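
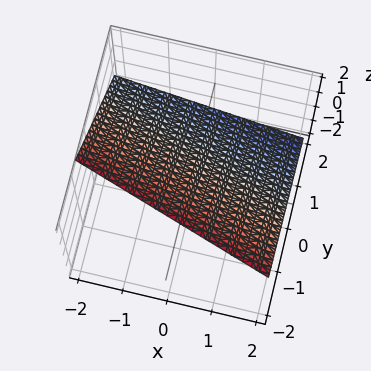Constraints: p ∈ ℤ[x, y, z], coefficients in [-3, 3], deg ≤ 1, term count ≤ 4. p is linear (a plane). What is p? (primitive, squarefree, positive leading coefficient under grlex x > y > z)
1. deg p = 1. The surface is flat (a plane).
2. From the visible intercepts: it crosses the x-axis at the gridline x = 2.
3. Together with the visible shape, these determine p as stated.

x + 3*y + 3*z - 2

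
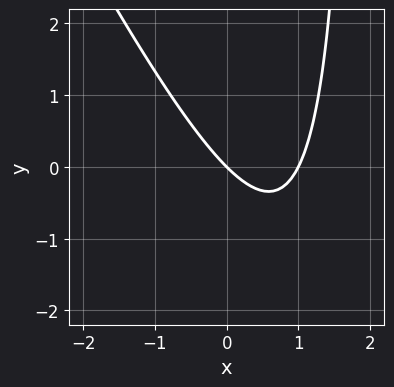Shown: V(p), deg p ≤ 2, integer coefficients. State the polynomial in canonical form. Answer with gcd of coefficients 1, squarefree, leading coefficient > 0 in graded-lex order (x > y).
1. The degree is 2 — a generic line meets the curve in up to 2 points.
2. Checking where it meets the axes: it crosses the y-axis at the gridline y = 0; the x-axis gridline crossings are at x ∈ {0, 1}.
3. Matching integer coefficients to the picture gives p.

2*x^2 + x*y - 2*x - 2*y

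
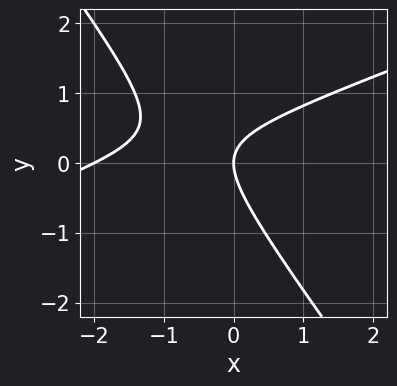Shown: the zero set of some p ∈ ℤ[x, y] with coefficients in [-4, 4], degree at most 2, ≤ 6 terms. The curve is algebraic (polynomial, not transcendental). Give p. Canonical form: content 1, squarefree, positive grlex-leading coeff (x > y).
x^2 - 2*x*y - 2*y^2 + 2*x

First, degree: the shape is more complex than any degree-1 curve, so deg p = 2.
Next, observable constraints: it crosses the y-axis at the gridline y = 0; among the integer gridlines, it crosses the x-axis at x ∈ {-2, 0}.
Finally, assembling these constraints gives the stated polynomial.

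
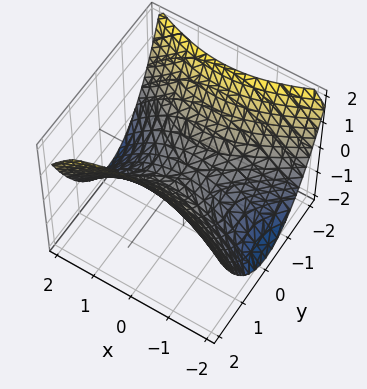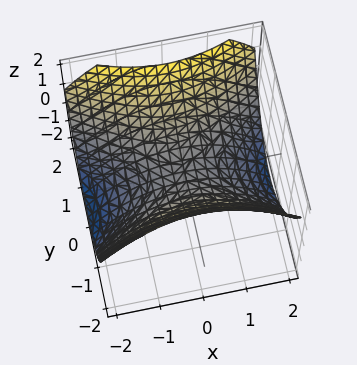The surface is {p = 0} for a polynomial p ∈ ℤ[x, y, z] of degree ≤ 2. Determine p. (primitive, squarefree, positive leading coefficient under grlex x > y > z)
(a) deg p = 2. A saddle surface; a quadric.
(b) Symmetries: mirror symmetry x ↦ −x ⇒ only even powers of x; mirror symmetry y ↦ −y ⇒ only even powers of y.
(c) From the visible intercepts: it meets the y-axis at y = 0 (among the integer gridlines); one z-axis crossing is at z = 0.
(d) The integer polynomial consistent with all of this is the stated p.

x^2 - 2*y^2 + 3*z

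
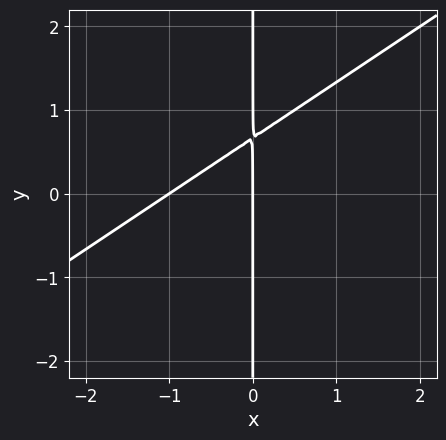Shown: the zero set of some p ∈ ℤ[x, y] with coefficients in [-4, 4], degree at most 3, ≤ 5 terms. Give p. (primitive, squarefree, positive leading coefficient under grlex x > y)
2*x^2 - 3*x*y + 2*x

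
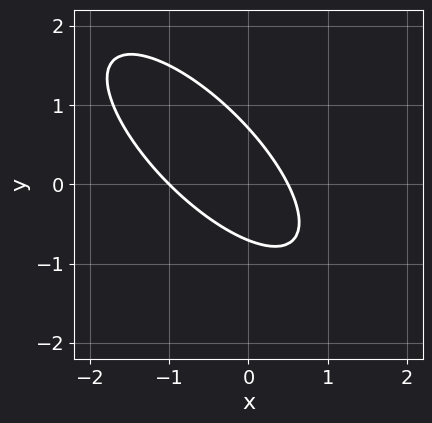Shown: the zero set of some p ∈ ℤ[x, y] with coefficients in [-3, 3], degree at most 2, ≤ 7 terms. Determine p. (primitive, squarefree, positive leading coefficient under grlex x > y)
(a) deg p = 2. A generic line meets the curve in up to 2 points.
(b) Checking where it meets the axes: it meets the x-axis at x = -1 (among the integer gridlines).
(c) Together with the visible shape, these determine p as stated.

2*x^2 + 3*x*y + 2*y^2 + x - 1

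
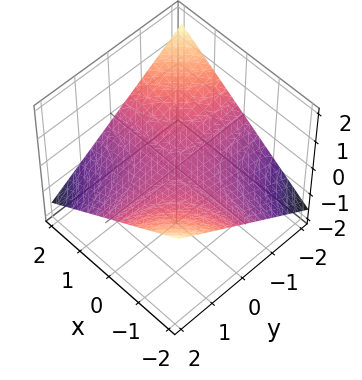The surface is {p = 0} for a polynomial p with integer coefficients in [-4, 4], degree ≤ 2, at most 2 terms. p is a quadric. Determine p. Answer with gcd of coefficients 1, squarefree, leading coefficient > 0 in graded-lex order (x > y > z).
x*y + 3*z

1. deg p = 2. A hyperbolic paraboloid; a quadric.
2. Observable constraints: it meets the z-axis at z = 0 (among the integer gridlines); the visible x-axis segment lies entirely on the surface.
3. The integer polynomial consistent with all of this is the stated p. Check: (0, 2, 0) on the y-axis lies on the surface, and p(0, 2, 0) = 0. ✓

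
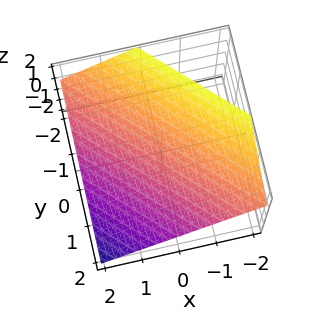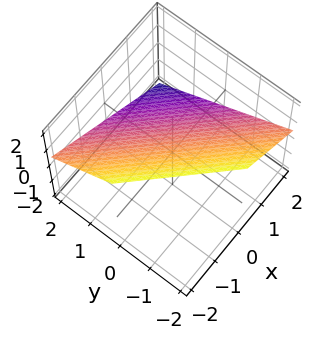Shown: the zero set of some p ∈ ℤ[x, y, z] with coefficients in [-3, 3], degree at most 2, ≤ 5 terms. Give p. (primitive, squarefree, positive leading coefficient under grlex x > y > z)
2*x + 2*y + 3*z - 2

First, the degree is 1 — the surface is flat (a plane).
Next, checking where it meets the axes: it meets the y-axis at y = 1 (among the integer gridlines); it meets the x-axis at x = 1 (among the integer gridlines).
Finally, solving for integer coefficients yields p as stated.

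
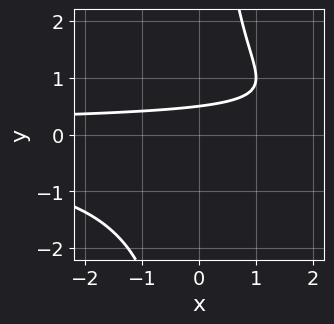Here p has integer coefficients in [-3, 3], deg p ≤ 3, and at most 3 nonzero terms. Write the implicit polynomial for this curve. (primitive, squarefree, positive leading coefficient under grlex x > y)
deg p = 3. No degree-2 curve has this shape.
From the visible intercepts: it misses every integer gridline on the x-axis.
Matching integer coefficients to the picture gives p.

x*y^2 - 2*y + 1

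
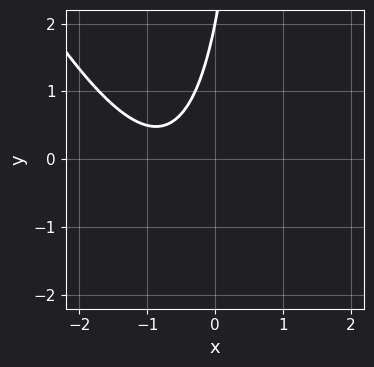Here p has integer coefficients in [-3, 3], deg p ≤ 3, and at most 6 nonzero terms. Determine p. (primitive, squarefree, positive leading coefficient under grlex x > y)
(a) deg p = 2. The shape is more complex than any degree-1 curve.
(b) Checking where it meets the axes: it meets the y-axis at y = 2 (among the integer gridlines); no x-intercept at any integer in the box.
(c) Putting this together gives p.

2*x^2 + x*y + 3*x - y + 2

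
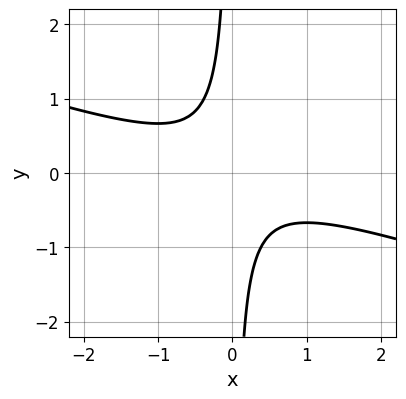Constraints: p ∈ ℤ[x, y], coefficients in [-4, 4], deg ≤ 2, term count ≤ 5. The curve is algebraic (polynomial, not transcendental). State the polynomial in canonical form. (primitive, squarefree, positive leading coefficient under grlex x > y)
1. The degree is 2 — a generic line meets the curve in up to 2 points.
2. Against the integer gridlines: no y-intercept at any integer in the box; it misses every integer gridline on the x-axis.
3. Solving for integer coefficients yields p as stated.

x^2 + 3*x*y + 1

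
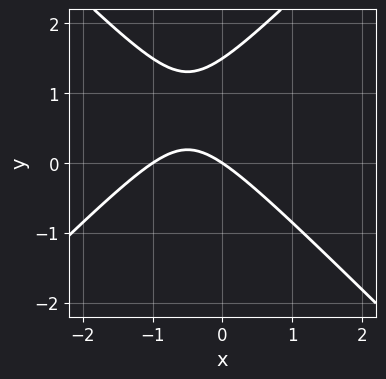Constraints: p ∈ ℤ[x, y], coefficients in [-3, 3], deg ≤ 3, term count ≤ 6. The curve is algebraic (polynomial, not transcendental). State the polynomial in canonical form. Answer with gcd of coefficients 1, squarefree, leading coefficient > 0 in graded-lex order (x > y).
(a) Degree: the shape is more complex than any degree-1 curve, so deg p = 2.
(b) Checking where it meets the axes: it meets the y-axis at y = 0 (among the integer gridlines); among the integer gridlines, it crosses the x-axis at x ∈ {-1, 0}.
(c) Matching integer coefficients to the picture gives p.

2*x^2 - 2*y^2 + 2*x + 3*y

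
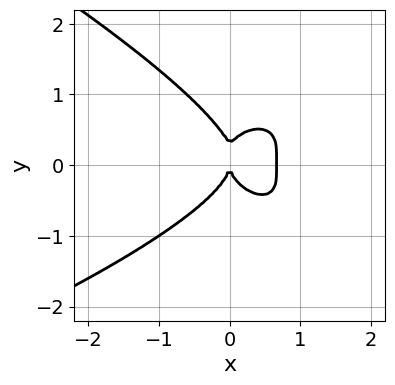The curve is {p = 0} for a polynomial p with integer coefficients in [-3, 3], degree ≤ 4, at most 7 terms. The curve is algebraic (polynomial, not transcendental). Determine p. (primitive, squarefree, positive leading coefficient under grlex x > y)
x*y^3 + 3*y^4 + 3*x^3 - y^3 - 2*x^2

The degree is 4 — the shape is more complex than any degree-3 curve.
Checking where it meets the axes: one y-axis crossing is at y = 0; one x-axis crossing is at x = 0.
These observations pin down the coefficients.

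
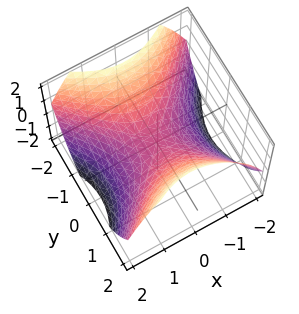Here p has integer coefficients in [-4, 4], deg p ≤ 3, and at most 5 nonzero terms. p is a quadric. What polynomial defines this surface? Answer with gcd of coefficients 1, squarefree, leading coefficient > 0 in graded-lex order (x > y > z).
2*x^2 - 2*y^2 + 3*z

1. Degree: a saddle surface; a quadric, so deg p = 2.
2. Symmetries: mirror symmetry x ↦ −x ⇒ only even powers of x; the y ↦ −y reflection is a symmetry, so y appears only in even powers.
3. Observable constraints: it meets the y-axis at y = 0 (among the integer gridlines); one x-axis crossing is at x = 0.
4. Together with the visible shape, these determine p as stated.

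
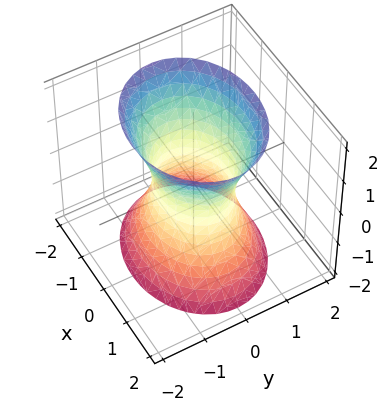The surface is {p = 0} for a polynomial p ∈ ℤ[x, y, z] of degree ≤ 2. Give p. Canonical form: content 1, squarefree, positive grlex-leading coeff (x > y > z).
2*x^2 + 3*y^2 - z^2 - 2

First, degree: one connected sheet with a waist; a quadric, so deg p = 2.
Next, symmetries: mirror symmetry y ↦ −y ⇒ only even powers of y; the x ↦ −x reflection is a symmetry, so x appears only in even powers; the z ↦ −z reflection is a symmetry, so z appears only in even powers.
Then, against the integer gridlines: it misses every integer gridline on the z-axis; among the integer gridlines, it crosses the x-axis at x ∈ {-1, 1}.
Finally, fitting integer coefficients to these (and the overall shape) gives p.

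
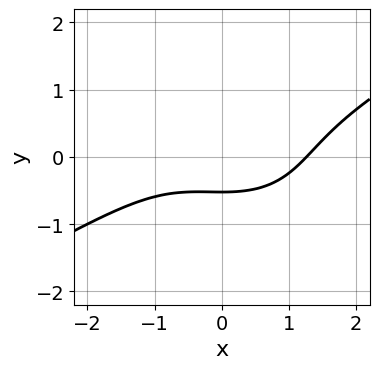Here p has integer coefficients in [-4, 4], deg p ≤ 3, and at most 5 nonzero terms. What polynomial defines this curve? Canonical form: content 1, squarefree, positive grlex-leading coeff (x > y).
Degree: the shape is more complex than any degree-2 curve, so deg p = 3.
The integer polynomial consistent with all of this is the stated p.

x^3 - x^2*y - 3*y^3 - 3*y - 2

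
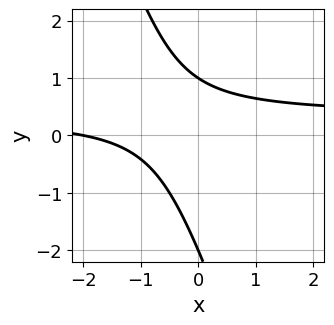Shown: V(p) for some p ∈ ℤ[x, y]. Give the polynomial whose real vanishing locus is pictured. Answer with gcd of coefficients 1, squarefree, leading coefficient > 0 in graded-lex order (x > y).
(a) The degree is 2 — a generic line meets the curve in up to 2 points.
(b) Reading off the gridlines: one x-axis crossing is at x = -2; the y-axis gridline crossings are at y ∈ {-2, 1}.
(c) The integer polynomial consistent with all of this is the stated p.

3*x*y + y^2 - x + y - 2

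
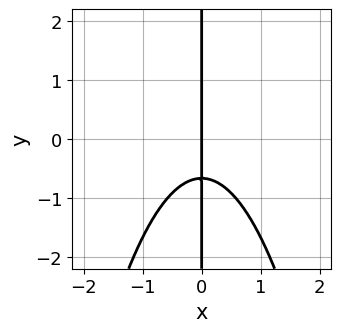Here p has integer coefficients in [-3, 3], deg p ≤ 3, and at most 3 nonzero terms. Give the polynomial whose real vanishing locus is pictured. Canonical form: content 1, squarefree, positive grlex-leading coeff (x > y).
Degree: the shape is more complex than any degree-2 curve, so deg p = 3.
From the visible intercepts: one x-axis crossing is at x = 0; every point of the y-axis in the box is on the curve.
These observations pin down the coefficients.

3*x^3 + 3*x*y + 2*x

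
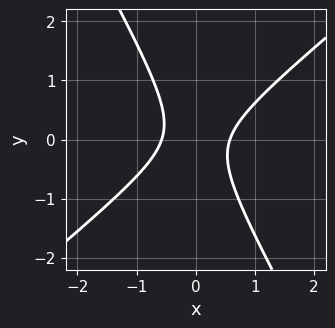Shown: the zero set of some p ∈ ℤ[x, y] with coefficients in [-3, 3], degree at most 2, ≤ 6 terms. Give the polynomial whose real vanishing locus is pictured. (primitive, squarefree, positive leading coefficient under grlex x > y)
First, degree: no degree-1 curve has this shape, so deg p = 2.
Then, reading off the gridlines: no y-intercept at any integer in the box.
Finally, fitting integer coefficients to these (and the overall shape) gives p.

3*x^2 - 2*x*y - 2*y^2 - 1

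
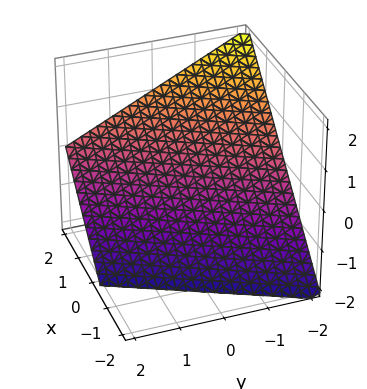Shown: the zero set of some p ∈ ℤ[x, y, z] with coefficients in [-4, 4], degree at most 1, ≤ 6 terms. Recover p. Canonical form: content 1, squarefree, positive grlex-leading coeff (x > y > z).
(a) deg p = 1. The surface is flat (a plane).
(b) From the visible intercepts: it crosses the x-axis at the gridline x = 1; it crosses the z-axis at the gridline z = -1; one y-axis crossing is at y = -2.
(c) Together with the visible shape, these determine p as stated.

2*x - y - 2*z - 2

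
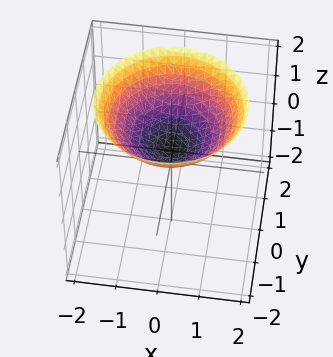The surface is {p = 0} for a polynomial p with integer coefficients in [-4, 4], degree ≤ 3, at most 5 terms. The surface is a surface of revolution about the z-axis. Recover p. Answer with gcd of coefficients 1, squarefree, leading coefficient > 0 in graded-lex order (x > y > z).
x^2 + y^2 - 2*z + 1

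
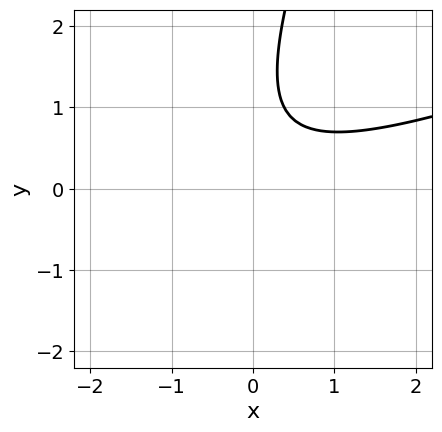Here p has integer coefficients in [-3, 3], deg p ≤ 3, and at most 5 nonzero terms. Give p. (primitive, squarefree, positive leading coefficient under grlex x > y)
x^2 - 3*x*y + y^2 - 2*y + 2

First, the degree is 2 — no degree-1 curve has this shape.
Then, from the visible intercepts: no x-intercept at any integer in the box; it misses every integer gridline on the y-axis.
Finally, assembling these constraints gives the stated polynomial.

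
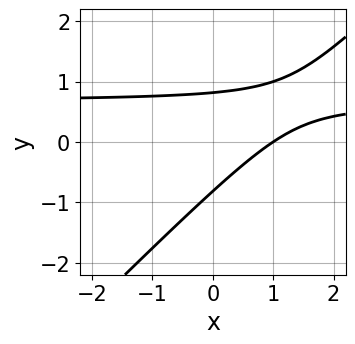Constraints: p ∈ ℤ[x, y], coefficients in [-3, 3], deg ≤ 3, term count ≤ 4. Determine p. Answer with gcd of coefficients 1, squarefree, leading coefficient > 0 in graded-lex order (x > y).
The degree is 2 — no degree-1 curve has this shape.
From the visible intercepts: it meets the x-axis at x = 1 (among the integer gridlines).
Fitting integer coefficients to these (and the overall shape) gives p.

3*x*y - 3*y^2 - 2*x + 2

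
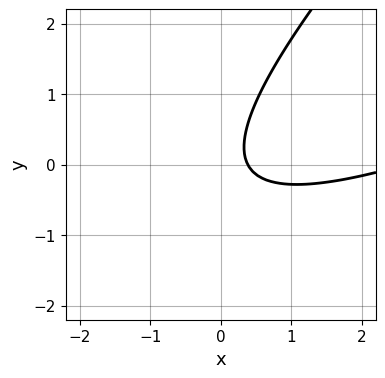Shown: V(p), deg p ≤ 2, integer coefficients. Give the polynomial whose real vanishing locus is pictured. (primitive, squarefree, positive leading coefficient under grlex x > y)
x^2 - 3*x*y + 2*y^2 - 3*x + 1

(a) Degree: no degree-1 curve has this shape, so deg p = 2.
(b) Reading off the gridlines: it misses every integer gridline on the y-axis.
(c) Together with the visible shape, these determine p as stated.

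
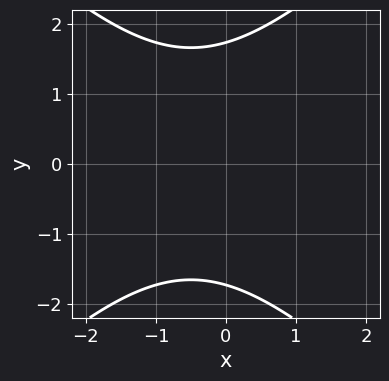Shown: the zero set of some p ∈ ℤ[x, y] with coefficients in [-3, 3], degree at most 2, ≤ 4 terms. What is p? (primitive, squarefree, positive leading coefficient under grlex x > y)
x^2 - y^2 + x + 3

(a) Degree: no degree-1 curve has this shape, so deg p = 2.
(b) Symmetries: it's symmetric under y → −y, forcing even powers of y.
(c) Checking where it meets the axes: the curve avoids every integer x-axis point in the box.
(d) Assembling these constraints gives the stated polynomial.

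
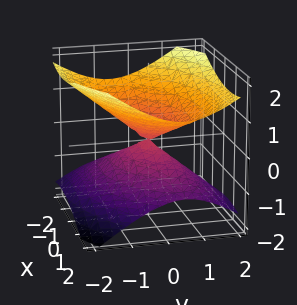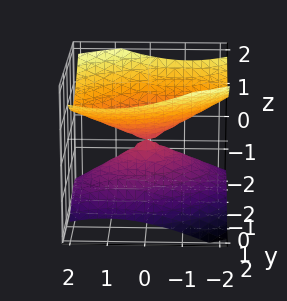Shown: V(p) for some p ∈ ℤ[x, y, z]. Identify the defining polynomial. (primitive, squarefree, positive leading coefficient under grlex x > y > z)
x^2 - x*y + 2*y^2 - 3*z^2

First, deg p = 2. A generic line meets the surface in up to 2 points.
Next, from the axis intercepts and sections: one z-axis crossing is at z = 0; it crosses the y-axis at the gridline y = 0; it crosses the x-axis at the gridline x = 0.
Finally, these observations pin down the coefficients.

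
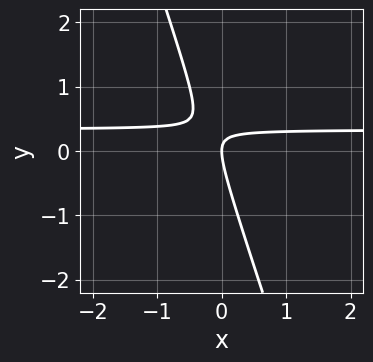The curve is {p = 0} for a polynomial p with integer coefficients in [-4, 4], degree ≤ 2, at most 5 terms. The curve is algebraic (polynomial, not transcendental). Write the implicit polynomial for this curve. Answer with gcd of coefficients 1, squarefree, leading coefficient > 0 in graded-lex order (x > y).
The degree is 2 — the shape is more complex than any degree-1 curve.
From the visible intercepts: it meets the x-axis at x = 0 (among the integer gridlines); it crosses the y-axis at the gridline y = 0.
Putting this together gives p.

3*x*y + y^2 - x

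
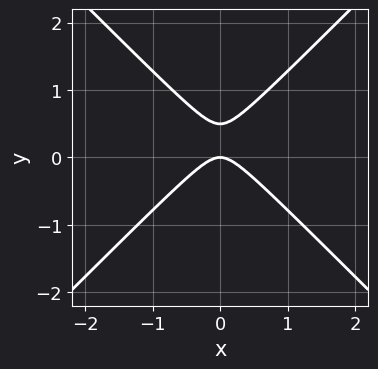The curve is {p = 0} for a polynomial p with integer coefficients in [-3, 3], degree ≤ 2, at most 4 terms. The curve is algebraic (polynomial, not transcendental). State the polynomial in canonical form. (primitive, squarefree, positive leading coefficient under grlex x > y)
2*x^2 - 2*y^2 + y

deg p = 2.
Symmetries: mirror symmetry x ↦ −x ⇒ only even powers of x.
Against the integer gridlines: it meets the x-axis at x = 0 (among the integer gridlines); it crosses the y-axis at the gridline y = 0.
Putting this together gives p.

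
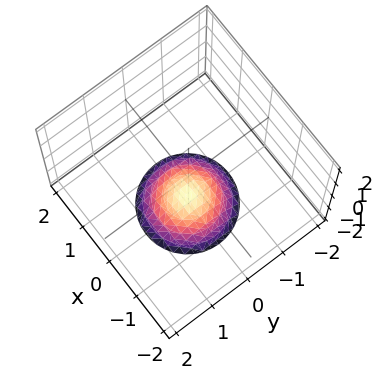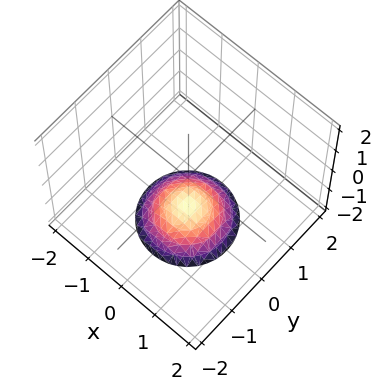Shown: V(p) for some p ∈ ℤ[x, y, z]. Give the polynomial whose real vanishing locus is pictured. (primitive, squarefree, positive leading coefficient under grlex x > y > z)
x^2 + y^2 + 2*z + 3

deg p = 2.
Symmetry: the z-axis is an axis of rotation, so x and y enter only as x² + y².
Checking where it meets the axes: a circular section at z = -2 has radius exactly 1; the surface avoids every integer y-axis point in the box.
The integer polynomial consistent with all of this is the stated p.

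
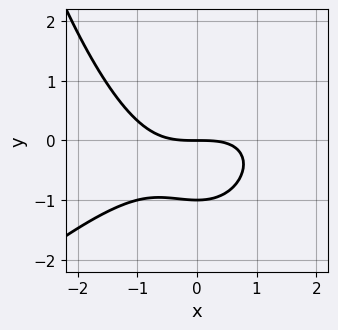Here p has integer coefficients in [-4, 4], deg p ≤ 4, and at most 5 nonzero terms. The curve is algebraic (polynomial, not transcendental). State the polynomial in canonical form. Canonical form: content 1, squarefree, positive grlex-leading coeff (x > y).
1. The degree is 3 — the shape is more complex than any degree-2 curve.
2. Checking where it meets the axes: the y-axis gridline crossings are at y ∈ {-1, 0}; it crosses the x-axis at the gridline x = 0.
3. Assembling these constraints gives the stated polynomial.

x^3 - x^2*y + 3*y^2 + 3*y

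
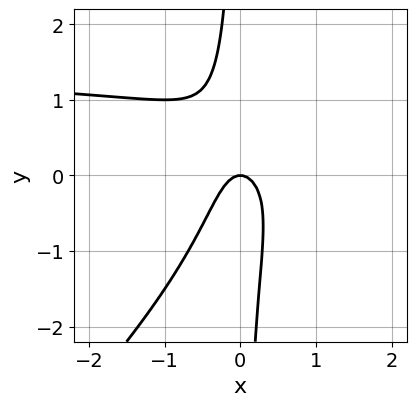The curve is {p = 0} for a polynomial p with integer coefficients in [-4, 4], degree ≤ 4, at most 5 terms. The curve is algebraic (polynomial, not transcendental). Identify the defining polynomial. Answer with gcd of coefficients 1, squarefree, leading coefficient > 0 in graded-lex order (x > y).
Degree: a generic line meets the curve in up to 3 points, so deg p = 3.
From the visible intercepts: one y-axis crossing is at y = 0; it crosses the x-axis at the gridline x = 0.
Putting this together gives p.

2*x^2*y - 2*x*y^2 - 3*x^2 - y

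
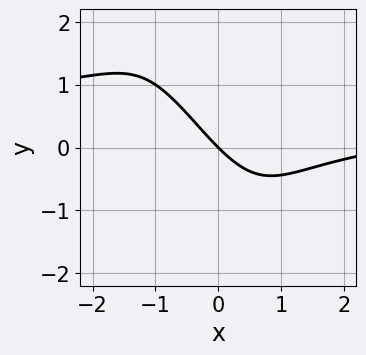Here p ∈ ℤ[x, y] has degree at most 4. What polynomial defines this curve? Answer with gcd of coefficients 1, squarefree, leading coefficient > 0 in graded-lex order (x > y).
2*x^2*y + x*y^2 - x^2 + 3*x + 3*y

Degree: no degree-2 curve has this shape, so deg p = 3.
Observable constraints: it crosses the y-axis at the gridline y = 0; one x-axis crossing is at x = 0.
Putting this together gives p.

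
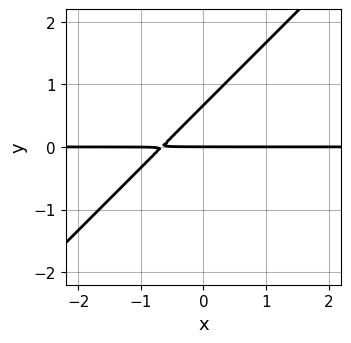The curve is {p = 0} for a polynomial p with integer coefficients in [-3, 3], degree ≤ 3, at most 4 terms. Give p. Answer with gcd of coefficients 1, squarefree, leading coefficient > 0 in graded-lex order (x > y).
3*x*y - 3*y^2 + 2*y

1. The degree is 2 — a generic line meets the curve in up to 2 points.
2. From the axis intercepts and sections: one y-axis crossing is at y = 0; the visible x-axis segment lies entirely on the curve.
3. Fitting integer coefficients to these (and the overall shape) gives p.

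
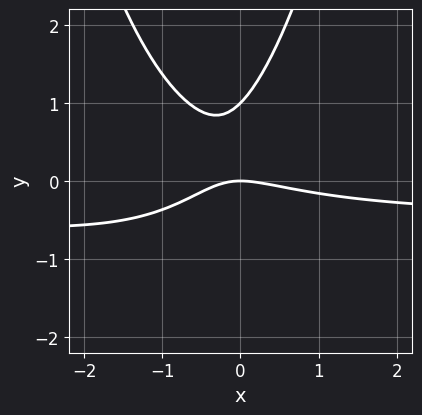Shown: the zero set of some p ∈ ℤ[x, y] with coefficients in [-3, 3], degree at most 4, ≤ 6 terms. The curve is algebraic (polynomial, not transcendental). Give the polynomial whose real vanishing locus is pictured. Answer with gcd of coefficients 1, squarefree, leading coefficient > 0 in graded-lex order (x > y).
2*x^2*y + x^2 + 2*x*y - 2*y^2 + 2*y

1. The degree is 3 — the shape is more complex than any degree-2 curve.
2. Against the integer gridlines: among the integer gridlines, it crosses the y-axis at y ∈ {0, 1}; one x-axis crossing is at x = 0.
3. Fitting integer coefficients to these (and the overall shape) gives p.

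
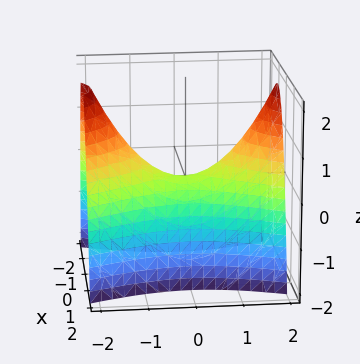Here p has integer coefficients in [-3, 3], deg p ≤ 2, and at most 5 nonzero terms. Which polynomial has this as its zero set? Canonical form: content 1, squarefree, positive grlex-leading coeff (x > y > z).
3*x^2 - y^2 + 2*z

1. deg p = 2. A hyperbolic paraboloid; a quadric.
2. Symmetries: the y ↦ −y reflection is a symmetry, so y appears only in even powers; the x ↦ −x reflection is a symmetry, so x appears only in even powers.
3. From the visible intercepts: one z-axis crossing is at z = 0; one x-axis crossing is at x = 0; one y-axis crossing is at y = 0.
4. Putting this together gives p.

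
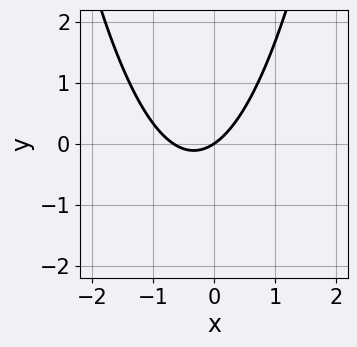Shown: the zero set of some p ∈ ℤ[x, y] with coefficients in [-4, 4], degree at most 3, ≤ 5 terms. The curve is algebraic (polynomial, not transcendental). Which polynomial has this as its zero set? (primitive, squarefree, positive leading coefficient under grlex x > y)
First, degree: no degree-1 curve has this shape, so deg p = 2.
Next, observable constraints: it crosses the x-axis at the gridline x = 0; one y-axis crossing is at y = 0.
Finally, together with the visible shape, these determine p as stated.

3*x^2 + 2*x - 3*y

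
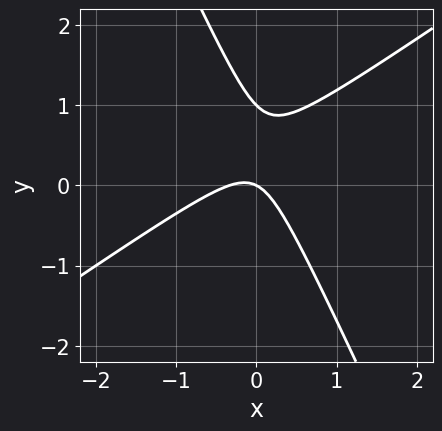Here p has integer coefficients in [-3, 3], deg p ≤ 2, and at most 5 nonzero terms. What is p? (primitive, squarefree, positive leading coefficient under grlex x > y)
The degree is 2 — the shape is more complex than any degree-1 curve.
Observable constraints: it meets the x-axis at x = 0 (among the integer gridlines); the y-axis gridline crossings are at y ∈ {0, 1}.
Putting this together gives p.

3*x^2 - 3*x*y - 2*y^2 + x + 2*y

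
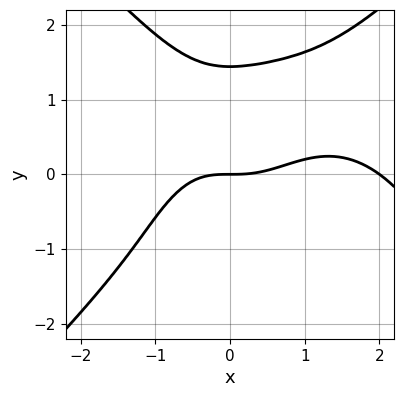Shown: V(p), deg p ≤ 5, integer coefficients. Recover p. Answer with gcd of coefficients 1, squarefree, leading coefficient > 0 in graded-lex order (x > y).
x^4 - y^4 - 2*x^3 + 2*x^2*y + 3*y

1. deg p = 4. No degree-3 curve has this shape.
2. From the visible intercepts: the x-axis gridline crossings are at x ∈ {0, 2}; one y-axis crossing is at y = 0.
3. Assembling these constraints gives the stated polynomial.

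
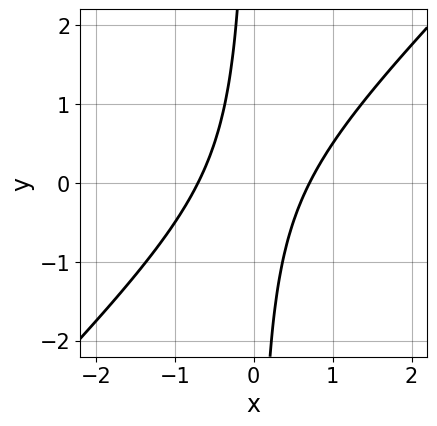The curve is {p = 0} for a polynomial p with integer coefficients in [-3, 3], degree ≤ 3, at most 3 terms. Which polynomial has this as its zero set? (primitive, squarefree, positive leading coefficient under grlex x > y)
2*x^2 - 2*x*y - 1

1. deg p = 2.
2. Against the integer gridlines: the curve avoids every integer y-axis point in the box.
3. Putting this together gives p.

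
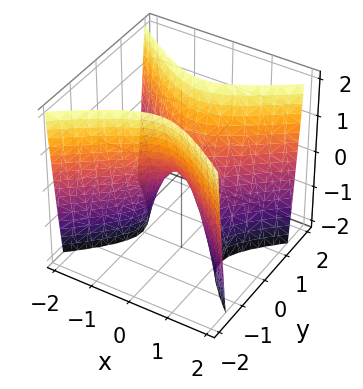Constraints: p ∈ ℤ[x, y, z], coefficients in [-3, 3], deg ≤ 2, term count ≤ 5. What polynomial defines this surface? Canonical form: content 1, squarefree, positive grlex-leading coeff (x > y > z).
2*x^2 - 3*y^2 + z

The degree is 2 — a saddle surface; a quadric.
Symmetries: the y ↦ −y reflection is a symmetry, so y appears only in even powers; it's symmetric under x → −x, forcing even powers of x.
Reading off the gridlines: one z-axis crossing is at z = 0; it meets the y-axis at y = 0 (among the integer gridlines).
Together with the visible shape, these determine p as stated.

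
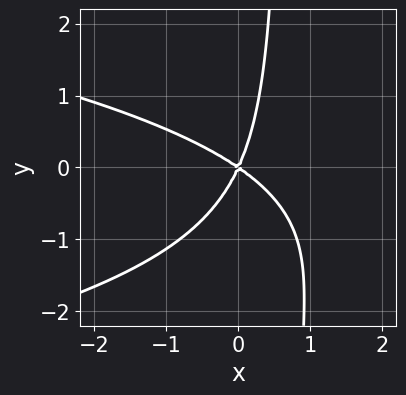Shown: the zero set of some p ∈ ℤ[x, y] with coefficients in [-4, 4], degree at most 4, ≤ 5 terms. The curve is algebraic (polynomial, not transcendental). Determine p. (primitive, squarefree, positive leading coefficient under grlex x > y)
(a) The degree is 3 — no degree-2 curve has this shape.
(b) Observable constraints: it meets the x-axis at x = 0 (among the integer gridlines); it crosses the y-axis at the gridline y = 0.
(c) The integer polynomial consistent with all of this is the stated p.

3*x*y^2 + 3*x^2 + 3*x*y - 2*y^2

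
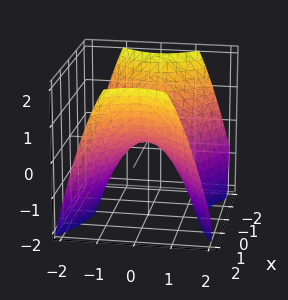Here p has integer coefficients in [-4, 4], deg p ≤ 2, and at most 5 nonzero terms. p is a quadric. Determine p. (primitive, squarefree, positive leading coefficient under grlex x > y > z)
2*x^2 - 3*y^2 - 3*z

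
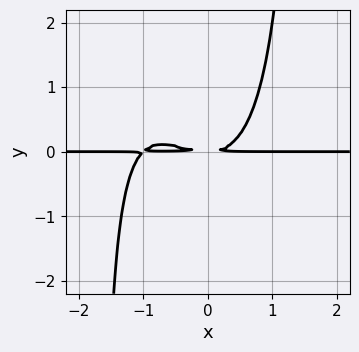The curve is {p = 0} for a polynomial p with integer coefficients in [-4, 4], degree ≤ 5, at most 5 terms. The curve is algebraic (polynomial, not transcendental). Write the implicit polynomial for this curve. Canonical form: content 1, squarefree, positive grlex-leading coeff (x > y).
First, degree: the shape is more complex than any degree-3 curve, so deg p = 4.
Then, observable constraints: every point of the x-axis in the box is on the curve.
Finally, solving for integer coefficients yields p as stated.

2*x^3*y + x^2*y^2 + 2*x^2*y - 3*y^2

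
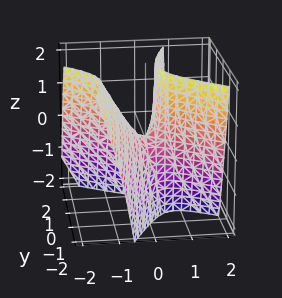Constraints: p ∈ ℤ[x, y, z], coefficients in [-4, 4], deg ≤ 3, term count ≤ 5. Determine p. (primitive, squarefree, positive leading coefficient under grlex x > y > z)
3*x^2 + 3*x*y + 2*x*z - 2*y^2 - z

(a) Degree: no degree-1 surface has this shape, so deg p = 2.
(b) From the axis intercepts and sections: it meets the y-axis at y = 0 (among the integer gridlines); it meets the z-axis at z = 0 (among the integer gridlines).
(c) Matching integer coefficients to the picture gives p.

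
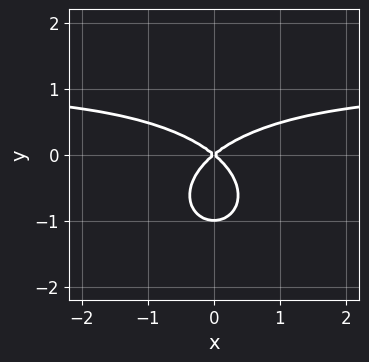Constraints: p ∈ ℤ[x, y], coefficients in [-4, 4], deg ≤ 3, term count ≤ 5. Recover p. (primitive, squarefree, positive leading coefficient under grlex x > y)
2*x^2*y + 3*y^3 - 2*x^2 + 3*y^2

First, the degree is 3 — a generic line meets the curve in up to 3 points.
Then, symmetries: it's symmetric under x → −x, forcing even powers of x.
Then, checking where it meets the axes: among the integer gridlines, it crosses the y-axis at y ∈ {-1, 0}; it crosses the x-axis at the gridline x = 0.
Finally, solving for integer coefficients yields p as stated.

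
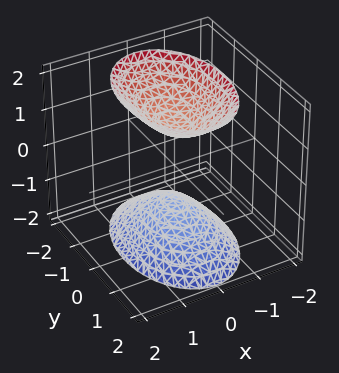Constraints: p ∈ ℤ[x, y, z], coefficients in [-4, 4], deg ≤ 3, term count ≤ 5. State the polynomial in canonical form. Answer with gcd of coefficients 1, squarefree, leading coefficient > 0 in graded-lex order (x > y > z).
2*x^2 + y^2 - z^2 + 1

(a) The picture has 2 separate pieces. They look like related sheets of one shape, so recover p as a whole.
(b) deg p = 2. Two separate bowl-shaped sheets opening away from each other; a quadric.
(c) Symmetries: mirror symmetry y ↦ −y ⇒ only even powers of y; it's symmetric under x → −x, forcing even powers of x; mirror symmetry z ↦ −z ⇒ only even powers of z.
(d) Checking where it meets the axes: it misses every integer gridline on the x-axis; no y-intercept at any integer in the box.
(e) The integer polynomial consistent with all of this is the stated p. Check: (0, 0, -1) on the z-axis lies on the surface, and p(0, 0, -1) = 0. ✓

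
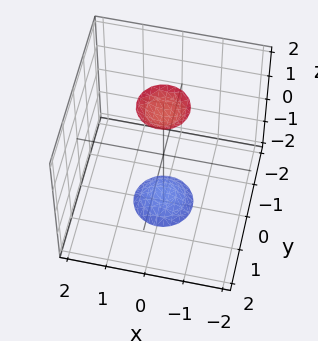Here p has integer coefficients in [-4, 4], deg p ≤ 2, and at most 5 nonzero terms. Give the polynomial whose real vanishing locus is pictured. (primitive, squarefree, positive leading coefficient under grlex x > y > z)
3*x^2 + 3*y^2 - z^2 + 3

(a) There are 2 components. Treating them together as one polynomial.
(b) The degree is 2 — two separate bowl-shaped sheets opening away from each other; a quadric.
(c) Symmetry: every cross-section ⟂ z is a circle, so x, y appear only via x² + y²; it's symmetric under z → −z, forcing even powers of z.
(d) From the axis intercepts and sections: a circular section at z = -2 has radius between 0 and 1; no y-intercept at any integer in the box; the surface avoids every integer x-axis point in the box.
(e) Solving for integer coefficients yields p as stated.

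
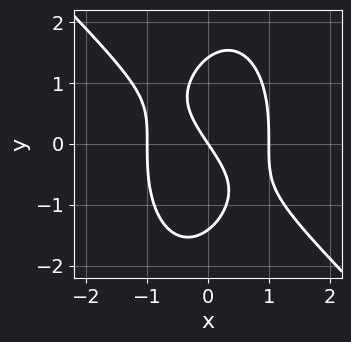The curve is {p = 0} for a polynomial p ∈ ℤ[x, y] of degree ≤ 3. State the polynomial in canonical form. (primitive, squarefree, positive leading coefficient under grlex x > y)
3*x^3 + 2*x^2*y + y^3 - 3*x - 2*y

First, the degree is 3 — a generic line meets the curve in up to 3 points.
Then, from the visible intercepts: one y-axis crossing is at y = 0; among the integer gridlines, it crosses the x-axis at x ∈ {-1, 0, 1}.
Finally, together with the visible shape, these determine p as stated.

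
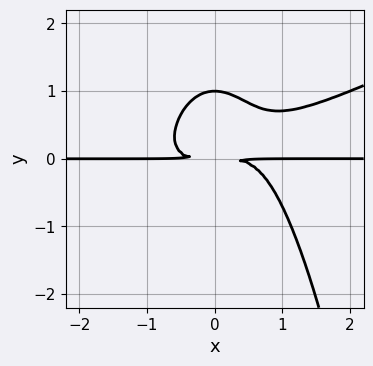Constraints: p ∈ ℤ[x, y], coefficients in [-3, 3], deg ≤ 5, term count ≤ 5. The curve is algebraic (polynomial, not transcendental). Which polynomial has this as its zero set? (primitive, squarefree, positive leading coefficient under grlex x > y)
(a) Degree: the shape is more complex than any degree-3 curve, so deg p = 4.
(b) Observable constraints: it meets the y-axis at y = 1 (among the integer gridlines); the visible x-axis segment lies entirely on the curve.
(c) Together with the visible shape, these determine p as stated.

x^3*y - 2*x^2*y^2 - 2*y^3 + 2*y^2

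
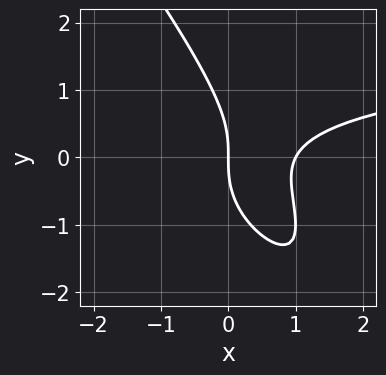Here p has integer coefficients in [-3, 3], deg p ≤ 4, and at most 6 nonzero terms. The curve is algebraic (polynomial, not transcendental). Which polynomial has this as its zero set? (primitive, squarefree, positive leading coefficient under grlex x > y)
1. Degree: a generic line meets the curve in up to 3 points, so deg p = 3.
2. Against the integer gridlines: it crosses the y-axis at the gridline y = 0; among the integer gridlines, it crosses the x-axis at x ∈ {0, 1}.
3. Solving for integer coefficients yields p as stated.

x^2*y + 2*x*y^2 + y^3 - 2*x^2 + 2*x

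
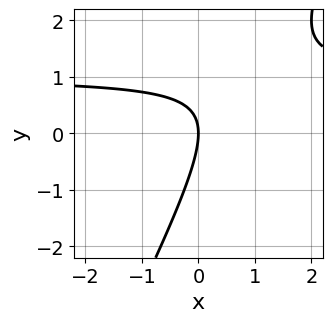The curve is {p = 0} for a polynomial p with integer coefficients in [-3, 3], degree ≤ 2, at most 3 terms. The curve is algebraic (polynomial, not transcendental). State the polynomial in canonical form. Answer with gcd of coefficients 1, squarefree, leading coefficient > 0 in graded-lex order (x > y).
2*x*y - y^2 - 2*x

The degree is 2 — a generic line meets the curve in up to 2 points.
Checking where it meets the axes: one x-axis crossing is at x = 0; one y-axis crossing is at y = 0.
Fitting integer coefficients to these (and the overall shape) gives p.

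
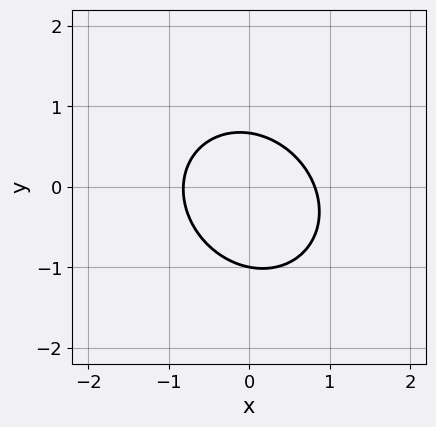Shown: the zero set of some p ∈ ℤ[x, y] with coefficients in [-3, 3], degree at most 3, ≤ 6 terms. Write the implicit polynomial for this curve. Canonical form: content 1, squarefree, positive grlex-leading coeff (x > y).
First, the degree is 2 — the shape is more complex than any degree-1 curve.
Next, reading off the gridlines: it meets the y-axis at y = -1 (among the integer gridlines).
Finally, solving for integer coefficients yields p as stated.

3*x^2 + x*y + 3*y^2 + y - 2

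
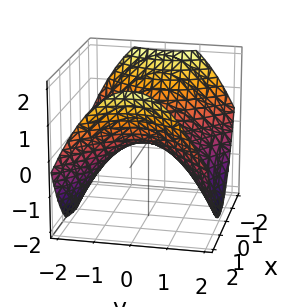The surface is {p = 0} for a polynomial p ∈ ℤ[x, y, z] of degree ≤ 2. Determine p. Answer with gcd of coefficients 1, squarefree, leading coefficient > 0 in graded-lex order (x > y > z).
(a) The degree is 2 — a hyperbolic paraboloid; a quadric.
(b) Symmetries: it's symmetric under y → −y, forcing even powers of y; the x ↦ −x reflection is a symmetry, so x appears only in even powers.
(c) Reading off the gridlines: it meets the x-axis at x = 0 (among the integer gridlines); it meets the z-axis at z = 0 (among the integer gridlines); it meets the y-axis at y = 0 (among the integer gridlines).
(d) Matching integer coefficients to the picture gives p.

x^2 - y^2 - 2*z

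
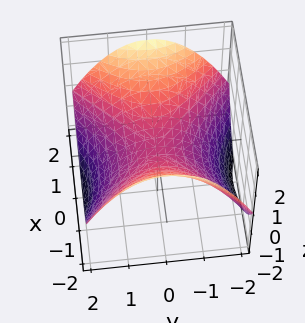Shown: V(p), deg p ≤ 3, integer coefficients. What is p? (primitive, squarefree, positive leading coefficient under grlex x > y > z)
First, degree: a hyperbolic paraboloid; a quadric, so deg p = 2.
Next, symmetries: it's symmetric under y → −y, forcing even powers of y; the x ↦ −x reflection is a symmetry, so x appears only in even powers.
Then, from the visible intercepts: one z-axis crossing is at z = 0; one y-axis crossing is at y = 0.
Finally, assembling these constraints gives the stated polynomial.

x^2 - y^2 - 2*z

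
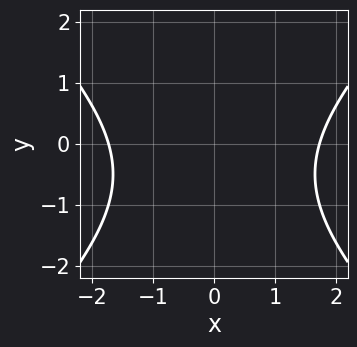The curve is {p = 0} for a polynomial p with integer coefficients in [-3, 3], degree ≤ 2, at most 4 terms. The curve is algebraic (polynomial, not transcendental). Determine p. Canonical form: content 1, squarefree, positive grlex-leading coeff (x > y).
x^2 - y^2 - y - 3

(a) The degree is 2 — the shape is more complex than any degree-1 curve.
(b) Symmetries: it's symmetric under x → −x, forcing even powers of x.
(c) Against the integer gridlines: it misses every integer gridline on the y-axis.
(d) Solving for integer coefficients yields p as stated.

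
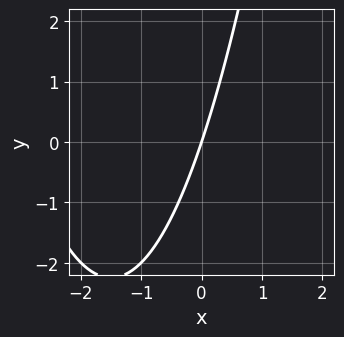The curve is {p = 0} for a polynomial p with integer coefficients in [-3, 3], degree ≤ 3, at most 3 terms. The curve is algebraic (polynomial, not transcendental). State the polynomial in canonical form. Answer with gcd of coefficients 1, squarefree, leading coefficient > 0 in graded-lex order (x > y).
x^2 + 3*x - y

(a) The degree is 2 — no degree-1 curve has this shape.
(b) Reading off the gridlines: it meets the x-axis at x = 0 (among the integer gridlines); it meets the y-axis at y = 0 (among the integer gridlines).
(c) Fitting integer coefficients to these (and the overall shape) gives p.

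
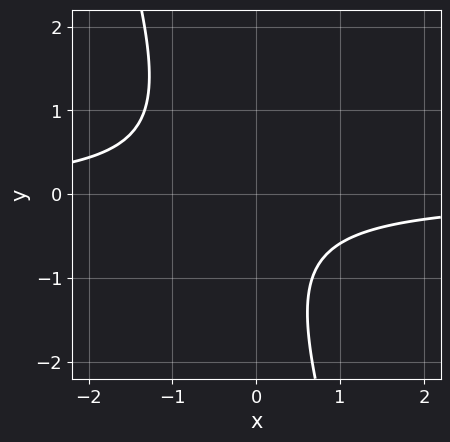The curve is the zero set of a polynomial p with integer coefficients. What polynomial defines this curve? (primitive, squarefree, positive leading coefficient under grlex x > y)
1. deg p = 2. A generic line meets the curve in up to 2 points.
2. Observable constraints: the curve avoids every integer x-axis point in the box; it misses every integer gridline on the y-axis.
3. Putting this together gives p.

3*x*y + y^2 + y + 2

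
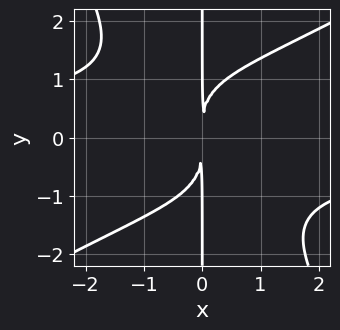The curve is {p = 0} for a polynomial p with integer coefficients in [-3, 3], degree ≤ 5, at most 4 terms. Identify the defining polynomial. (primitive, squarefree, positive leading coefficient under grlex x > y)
x^3*y - x^2*y^2 - x*y^3 + 3*x^2

deg p = 4.
Observable constraints: every point of the y-axis in the box is on the curve.
Matching integer coefficients to the picture gives p.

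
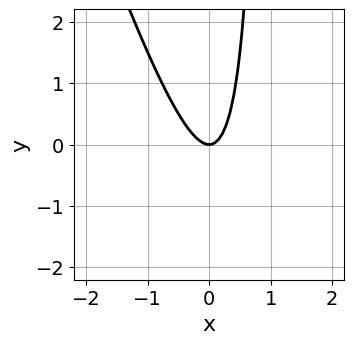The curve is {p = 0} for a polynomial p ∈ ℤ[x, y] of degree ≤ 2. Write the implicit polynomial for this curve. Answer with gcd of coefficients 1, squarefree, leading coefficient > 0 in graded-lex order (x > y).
(a) Degree: a generic line meets the curve in up to 2 points, so deg p = 2.
(b) Reading off the gridlines: it crosses the x-axis at the gridline x = 0; it meets the y-axis at y = 0 (among the integer gridlines).
(c) Putting this together gives p.

3*x^2 + x*y - y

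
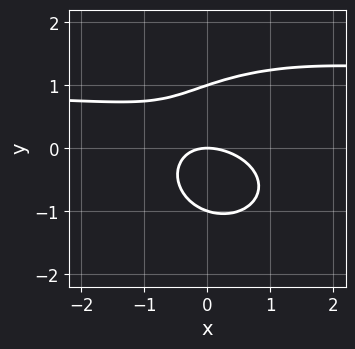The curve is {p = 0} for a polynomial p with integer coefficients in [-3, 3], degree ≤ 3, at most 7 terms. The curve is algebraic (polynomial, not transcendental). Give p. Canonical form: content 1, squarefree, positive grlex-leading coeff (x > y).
2*x^2*y + 3*y^3 - 2*x^2 - 2*x*y - 3*y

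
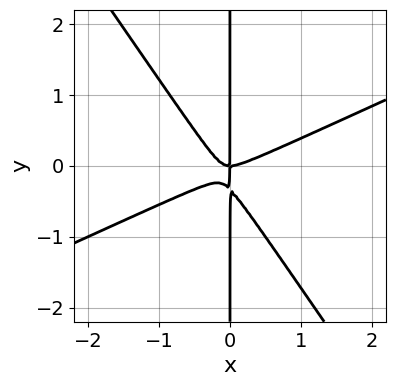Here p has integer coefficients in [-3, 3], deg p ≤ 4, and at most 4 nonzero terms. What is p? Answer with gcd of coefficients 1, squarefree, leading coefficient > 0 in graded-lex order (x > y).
2*x^3 - 3*x^2*y - 3*x*y^2 - x*y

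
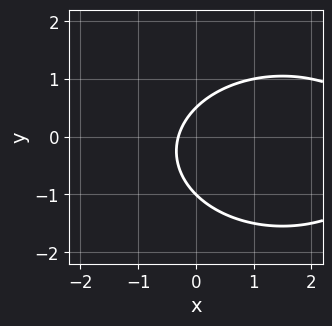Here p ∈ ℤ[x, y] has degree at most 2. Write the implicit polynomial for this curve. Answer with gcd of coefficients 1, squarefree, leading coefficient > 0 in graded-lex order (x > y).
x^2 + 2*y^2 - 3*x + y - 1

deg p = 2. A generic line meets the curve in up to 2 points.
Reading off the gridlines: one y-axis crossing is at y = -1.
Assembling these constraints gives the stated polynomial.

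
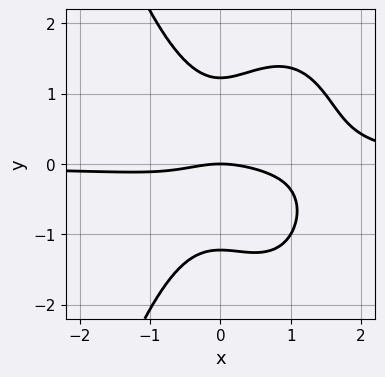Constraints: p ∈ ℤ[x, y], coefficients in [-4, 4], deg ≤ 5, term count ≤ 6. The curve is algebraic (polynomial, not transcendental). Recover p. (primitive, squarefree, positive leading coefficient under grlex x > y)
(a) Degree: the shape is more complex than any degree-3 curve, so deg p = 4.
(b) Checking where it meets the axes: one y-axis crossing is at y = 0; it crosses the x-axis at the gridline x = 0.
(c) Matching integer coefficients to the picture gives p.

3*x^3*y - 3*x^2*y + 2*y^3 - x^2 - 3*y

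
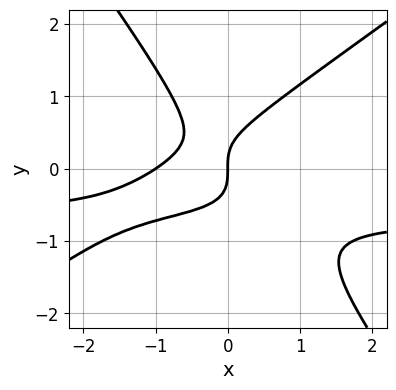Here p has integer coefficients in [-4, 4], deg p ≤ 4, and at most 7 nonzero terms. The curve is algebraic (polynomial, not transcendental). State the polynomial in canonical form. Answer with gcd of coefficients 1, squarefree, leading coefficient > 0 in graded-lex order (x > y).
deg p = 3. No degree-2 curve has this shape.
From the axis intercepts and sections: the x-axis gridline crossings are at x ∈ {-1, 0}; it meets the y-axis at y = 0 (among the integer gridlines).
Fitting integer coefficients to these (and the overall shape) gives p.

3*x^2*y - 2*x*y^2 - 3*y^3 + 2*x^2 + 2*x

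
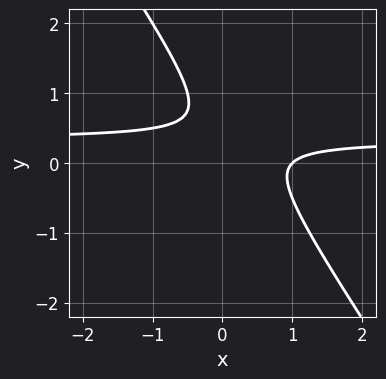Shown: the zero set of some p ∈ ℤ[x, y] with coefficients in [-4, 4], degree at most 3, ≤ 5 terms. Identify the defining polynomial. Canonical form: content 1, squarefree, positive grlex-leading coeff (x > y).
3*x*y + 2*y^2 - x - 2*y + 1

The degree is 2 — no degree-1 curve has this shape.
Checking where it meets the axes: it meets the x-axis at x = 1 (among the integer gridlines); it misses every integer gridline on the y-axis.
The integer polynomial consistent with all of this is the stated p.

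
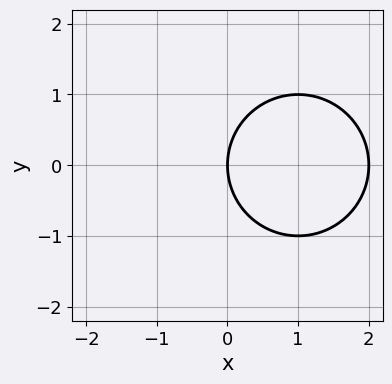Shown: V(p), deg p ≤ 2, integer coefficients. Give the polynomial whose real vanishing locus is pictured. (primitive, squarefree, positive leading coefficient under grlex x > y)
The degree is 2 — no degree-1 curve has this shape.
Symmetries: mirror symmetry y ↦ −y ⇒ only even powers of y.
From the visible intercepts: it meets the y-axis at y = 0 (among the integer gridlines); the x-axis gridline crossings are at x ∈ {0, 2}.
Fitting integer coefficients to these (and the overall shape) gives p.

x^2 + y^2 - 2*x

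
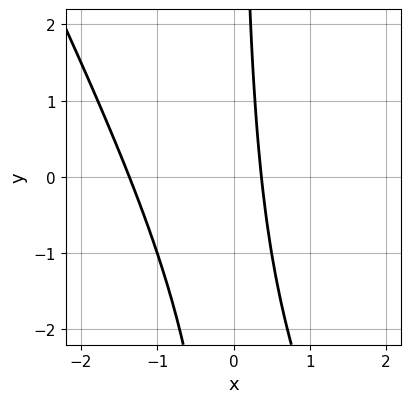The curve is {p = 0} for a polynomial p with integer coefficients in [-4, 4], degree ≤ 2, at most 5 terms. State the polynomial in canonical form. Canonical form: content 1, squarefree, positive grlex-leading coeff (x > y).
Degree: a generic line meets the curve in up to 2 points, so deg p = 2.
Observable constraints: no y-intercept at any integer in the box.
Putting this together gives p.

2*x^2 + x*y + 2*x - 1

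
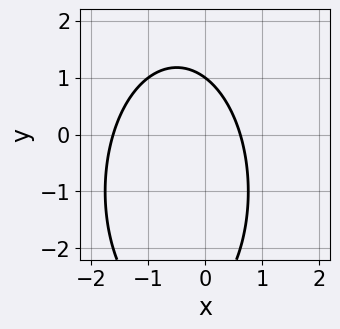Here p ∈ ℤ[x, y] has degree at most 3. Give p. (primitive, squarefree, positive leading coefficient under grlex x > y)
(a) The degree is 2 — a generic line meets the curve in up to 2 points.
(b) Against the integer gridlines: it meets the y-axis at y = 1 (among the integer gridlines).
(c) The integer polynomial consistent with all of this is the stated p.

3*x^2 + y^2 + 3*x + 2*y - 3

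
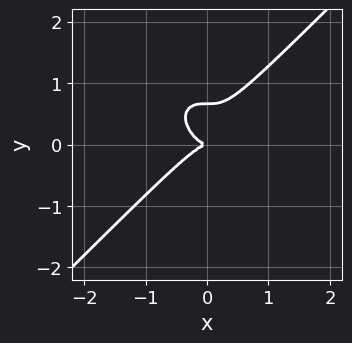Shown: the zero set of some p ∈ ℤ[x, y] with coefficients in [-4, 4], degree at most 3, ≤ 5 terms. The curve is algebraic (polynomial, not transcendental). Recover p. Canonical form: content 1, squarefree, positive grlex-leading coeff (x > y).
(a) Degree: a generic line meets the curve in up to 3 points, so deg p = 3.
(b) Reading off the gridlines: it meets the y-axis at y = 0 (among the integer gridlines); it meets the x-axis at x = 0 (among the integer gridlines).
(c) Assembling these constraints gives the stated polynomial.

3*x^3 - 3*y^3 + 2*y^2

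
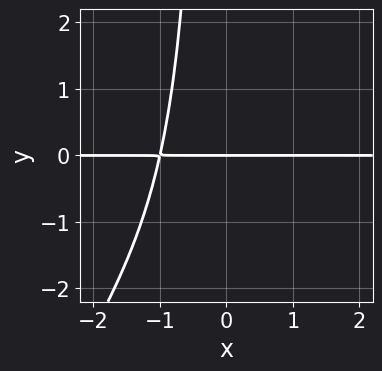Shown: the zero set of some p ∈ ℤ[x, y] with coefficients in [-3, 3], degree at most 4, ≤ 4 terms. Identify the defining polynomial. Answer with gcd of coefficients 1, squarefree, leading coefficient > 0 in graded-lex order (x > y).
1. The degree is 4 — no degree-3 curve has this shape.
2. Observable constraints: every point of the x-axis in the box is on the curve; one y-axis crossing is at y = 0.
3. The integer polynomial consistent with all of this is the stated p.

3*x^3*y - 2*x^2*y^2 + 3*y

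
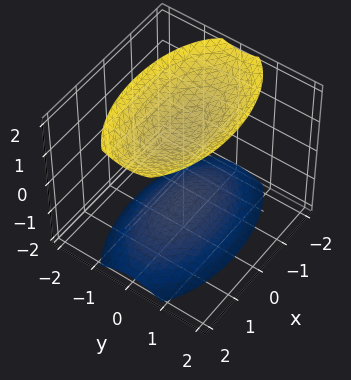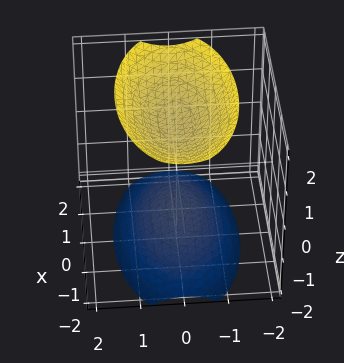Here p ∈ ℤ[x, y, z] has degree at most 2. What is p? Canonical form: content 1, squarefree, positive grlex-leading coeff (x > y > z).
1. There are 2 components. They look like related sheets of one shape, so recover p as a whole.
2. deg p = 2. Two sheets facing apart; a quadric.
3. Symmetries: mirror symmetry x ↦ −x ⇒ only even powers of x; it's symmetric under z → −z, forcing even powers of z; mirror symmetry y ↦ −y ⇒ only even powers of y.
4. From the visible intercepts: the surface avoids every integer y-axis point in the box; the surface avoids every integer x-axis point in the box.
5. Putting this together gives p.

x^2 + 3*y^2 - 2*z^2 + 3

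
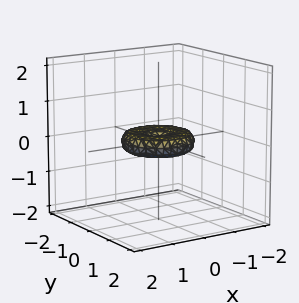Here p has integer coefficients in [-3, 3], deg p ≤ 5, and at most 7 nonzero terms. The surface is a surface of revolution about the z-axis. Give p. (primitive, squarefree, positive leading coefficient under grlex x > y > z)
First, the degree is 4 — no degree-3 surface has this shape.
Next, by symmetry, every cross-section ⟂ z is a circle, so x, y appear only via x² + y².
Next, checking where it meets the axes: a circular section at z = 0 has radius exactly 1; the x-axis gridline crossings are at x ∈ {-1, 0, 1}.
Finally, assembling these constraints gives the stated polynomial.

x^4 + 2*x^2*y^2 + y^4 - x^2 - y^2 + 3*z^2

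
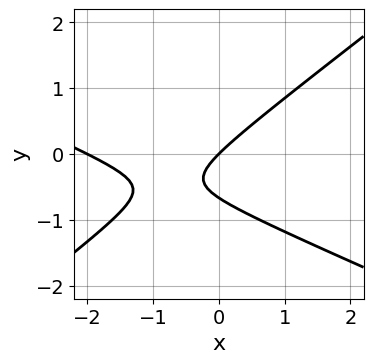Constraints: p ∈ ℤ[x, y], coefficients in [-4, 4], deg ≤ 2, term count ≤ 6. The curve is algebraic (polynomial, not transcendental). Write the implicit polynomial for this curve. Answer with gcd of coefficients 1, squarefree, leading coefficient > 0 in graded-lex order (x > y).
x^2 + x*y - 3*y^2 + 2*x - 2*y

First, deg p = 2. A generic line meets the curve in up to 2 points.
Next, from the axis intercepts and sections: one y-axis crossing is at y = 0; among the integer gridlines, it crosses the x-axis at x ∈ {-2, 0}.
Finally, together with the visible shape, these determine p as stated.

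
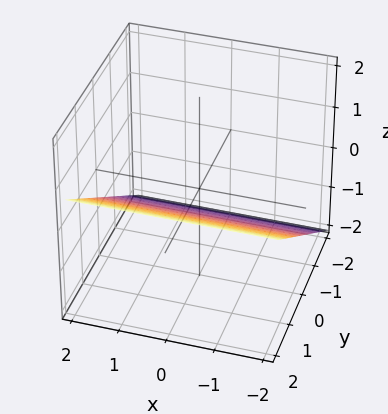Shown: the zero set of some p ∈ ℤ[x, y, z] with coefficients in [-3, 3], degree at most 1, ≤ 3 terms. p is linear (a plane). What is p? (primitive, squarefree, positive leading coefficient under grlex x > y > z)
Degree: every cross-section is a straight line — this is a plane, so deg p = 1.
From the axis intercepts and sections: no x-intercept at any integer in the box; it meets the y-axis at y = 1 (among the integer gridlines).
Putting this together gives p.

2*y - 3*z - 2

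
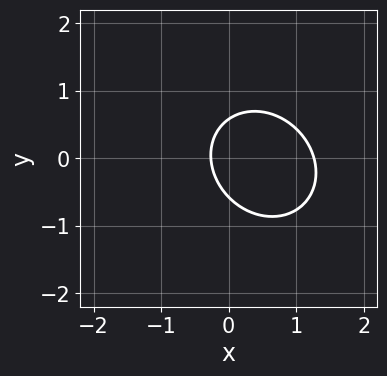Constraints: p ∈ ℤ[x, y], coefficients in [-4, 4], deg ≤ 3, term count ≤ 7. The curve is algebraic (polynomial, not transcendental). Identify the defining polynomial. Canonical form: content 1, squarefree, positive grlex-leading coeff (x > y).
3*x^2 + x*y + 3*y^2 - 3*x - 1

1. deg p = 2. No degree-1 curve has this shape.
2. Putting this together gives p.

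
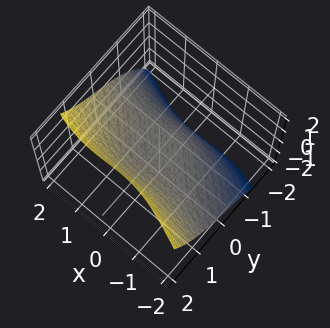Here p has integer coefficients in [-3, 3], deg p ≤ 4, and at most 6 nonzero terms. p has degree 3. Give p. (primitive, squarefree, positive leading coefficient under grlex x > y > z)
deg p = 3.
Checking where it meets the axes: one z-axis crossing is at z = 0; one x-axis crossing is at x = 0; one y-axis crossing is at y = 0.
These observations pin down the coefficients.

x^3 + 2*x^2*y - 2*x^2*z + 2*y^3 - 3*z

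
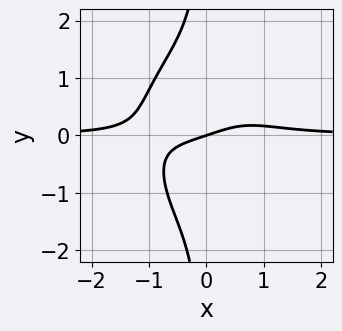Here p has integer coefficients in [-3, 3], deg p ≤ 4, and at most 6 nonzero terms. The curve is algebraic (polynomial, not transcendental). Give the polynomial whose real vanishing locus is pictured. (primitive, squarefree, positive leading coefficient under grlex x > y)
3*x^3*y + 2*x*y^3 - x + 3*y

First, deg p = 4. The shape is more complex than any degree-3 curve.
Next, reading off the gridlines: it meets the x-axis at x = 0 (among the integer gridlines); it meets the y-axis at y = 0 (among the integer gridlines).
Finally, together with the visible shape, these determine p as stated.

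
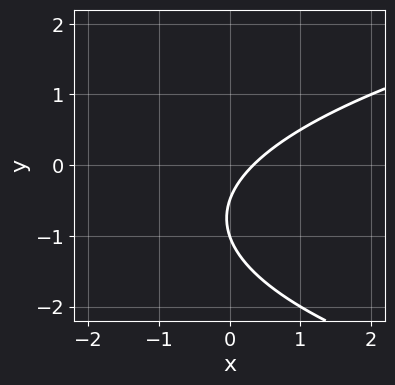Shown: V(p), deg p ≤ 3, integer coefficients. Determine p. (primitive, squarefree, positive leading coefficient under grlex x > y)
2*y^2 - 3*x + 3*y + 1

1. The degree is 2 — a generic line meets the curve in up to 2 points.
2. From the visible intercepts: it crosses the y-axis at the gridline y = -1.
3. Putting this together gives p.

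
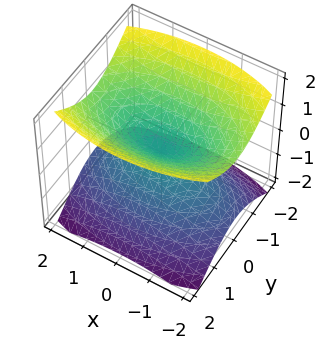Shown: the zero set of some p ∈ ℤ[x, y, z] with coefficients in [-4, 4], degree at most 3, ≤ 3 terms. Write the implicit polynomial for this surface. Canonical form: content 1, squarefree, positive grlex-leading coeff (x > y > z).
First, there are 2 components. Treating them together as one polynomial.
Then, deg p = 2. Two nappes meeting at a single point; a quadric.
Then, symmetries: mirror symmetry x ↦ −x ⇒ only even powers of x; it's symmetric under z → −z, forcing even powers of z; it's symmetric under y → −y, forcing even powers of y.
Next, from the visible intercepts: it crosses the y-axis at the gridline y = 0; one z-axis crossing is at z = 0.
Finally, assembling these constraints gives the stated polynomial.

x^2 + 3*y^2 - 3*z^2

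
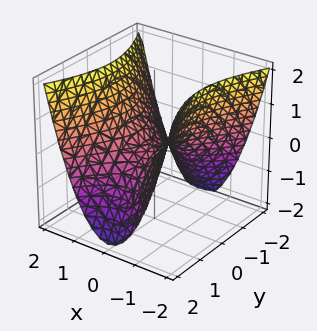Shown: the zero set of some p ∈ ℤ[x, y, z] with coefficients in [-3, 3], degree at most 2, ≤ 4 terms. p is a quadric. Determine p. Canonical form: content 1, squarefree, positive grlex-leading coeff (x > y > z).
2*x^2 - y^2 - 2*z

First, deg p = 2. A saddle surface; a quadric.
Then, symmetries: the y ↦ −y reflection is a symmetry, so y appears only in even powers; it's symmetric under x → −x, forcing even powers of x.
Next, from the axis intercepts and sections: it meets the x-axis at x = 0 (among the integer gridlines); one z-axis crossing is at z = 0; it crosses the y-axis at the gridline y = 0.
Finally, assembling these constraints gives the stated polynomial.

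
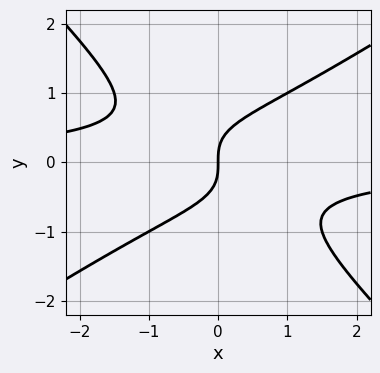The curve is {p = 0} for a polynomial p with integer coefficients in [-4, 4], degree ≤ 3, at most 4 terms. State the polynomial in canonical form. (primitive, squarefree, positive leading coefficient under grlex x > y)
deg p = 3.
From the axis intercepts and sections: one y-axis crossing is at y = 0; one x-axis crossing is at x = 0.
Solving for integer coefficients yields p as stated.

2*x^2*y - x*y^2 - 3*y^3 + 2*x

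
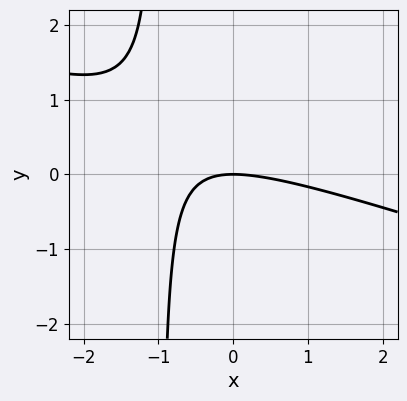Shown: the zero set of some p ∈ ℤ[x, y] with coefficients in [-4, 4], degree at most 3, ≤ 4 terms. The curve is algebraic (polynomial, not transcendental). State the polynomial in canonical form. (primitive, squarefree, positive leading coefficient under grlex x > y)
x^2 + 3*x*y + 3*y

1. The degree is 2 — the shape is more complex than any degree-1 curve.
2. Checking where it meets the axes: it meets the y-axis at y = 0 (among the integer gridlines); it crosses the x-axis at the gridline x = 0.
3. Assembling these constraints gives the stated polynomial.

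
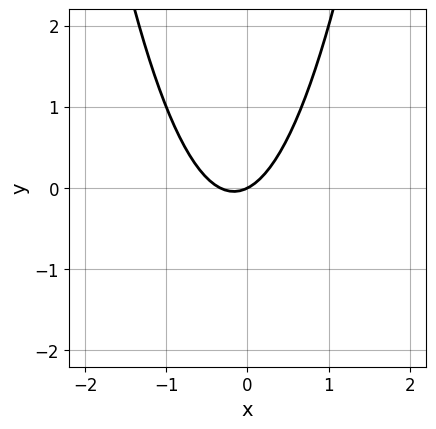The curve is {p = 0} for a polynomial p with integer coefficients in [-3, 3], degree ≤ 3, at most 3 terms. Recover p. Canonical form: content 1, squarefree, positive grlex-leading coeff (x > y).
3*x^2 + x - 2*y

The degree is 2 — a generic line meets the curve in up to 2 points.
From the visible intercepts: one y-axis crossing is at y = 0; it meets the x-axis at x = 0 (among the integer gridlines).
Putting this together gives p.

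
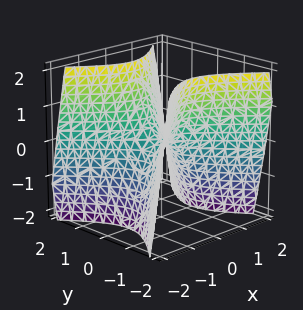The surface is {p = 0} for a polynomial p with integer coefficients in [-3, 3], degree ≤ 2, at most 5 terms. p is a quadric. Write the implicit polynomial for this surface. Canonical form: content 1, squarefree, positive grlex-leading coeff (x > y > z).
1. The degree is 2 — a hyperbolic paraboloid; a quadric.
2. Symmetries: mirror symmetry x ↦ −x ⇒ only even powers of x; it's symmetric under y → −y, forcing even powers of y.
3. From the visible intercepts: it crosses the x-axis at the gridline x = 0; one y-axis crossing is at y = 0; one z-axis crossing is at z = 0.
4. Solving for integer coefficients yields p as stated.

3*x^2 - 3*y^2 + 2*z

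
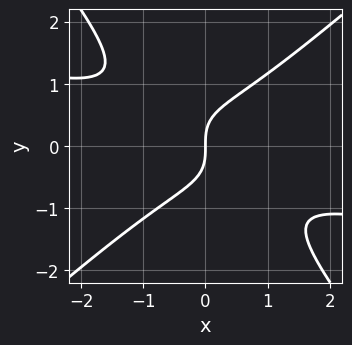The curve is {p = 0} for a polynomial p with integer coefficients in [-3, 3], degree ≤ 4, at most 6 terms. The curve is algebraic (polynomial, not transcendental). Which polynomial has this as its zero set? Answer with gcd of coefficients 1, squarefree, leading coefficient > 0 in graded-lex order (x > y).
x^3 + 3*x^2*y - 2*x*y^2 - 3*y^3 + 3*x

(a) deg p = 3. No degree-2 curve has this shape.
(b) Against the integer gridlines: one x-axis crossing is at x = 0; one y-axis crossing is at y = 0.
(c) Fitting integer coefficients to these (and the overall shape) gives p.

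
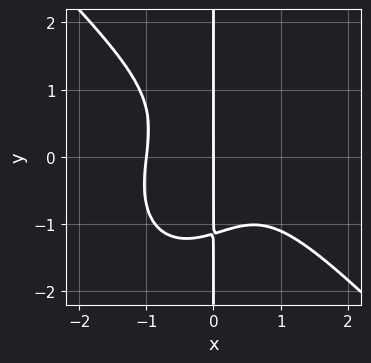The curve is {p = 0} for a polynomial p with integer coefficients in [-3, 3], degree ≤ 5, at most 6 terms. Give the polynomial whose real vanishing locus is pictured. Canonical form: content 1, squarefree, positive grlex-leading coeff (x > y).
(a) Degree: a generic line meets the curve in up to 4 points, so deg p = 4.
(b) From the axis intercepts and sections: the x-axis gridline crossings are at x ∈ {-1, 0}; the visible y-axis segment lies entirely on the curve.
(c) Together with the visible shape, these determine p as stated.

3*x^4 + x^3*y + 2*x*y^3 + 2*x^2*y + 3*x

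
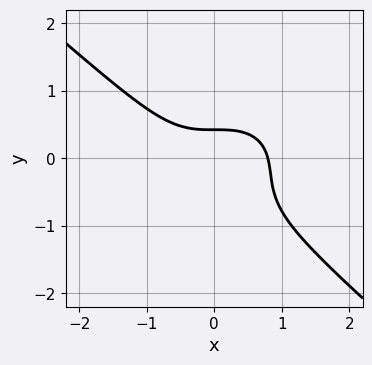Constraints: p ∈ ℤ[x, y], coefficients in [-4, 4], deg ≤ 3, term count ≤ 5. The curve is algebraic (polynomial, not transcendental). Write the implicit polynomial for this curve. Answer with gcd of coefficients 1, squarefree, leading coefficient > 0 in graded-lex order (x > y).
2*x^3 + 3*y^3 + 2*y^2 + y - 1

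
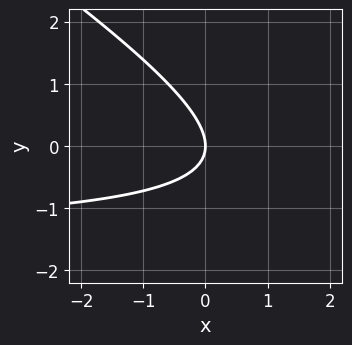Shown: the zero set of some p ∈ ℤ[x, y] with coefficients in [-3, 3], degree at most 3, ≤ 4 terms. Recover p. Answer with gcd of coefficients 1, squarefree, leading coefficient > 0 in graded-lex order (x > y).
2*x*y + 3*y^2 + 3*x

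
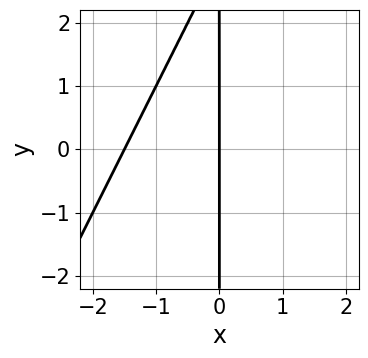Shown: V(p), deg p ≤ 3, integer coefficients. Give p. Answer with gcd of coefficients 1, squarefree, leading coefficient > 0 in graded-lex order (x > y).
2*x^2 - x*y + 3*x

(a) Degree: no degree-1 curve has this shape, so deg p = 2.
(b) Reading off the gridlines: the visible y-axis segment lies entirely on the curve; it crosses the x-axis at the gridline x = 0.
(c) Fitting integer coefficients to these (and the overall shape) gives p.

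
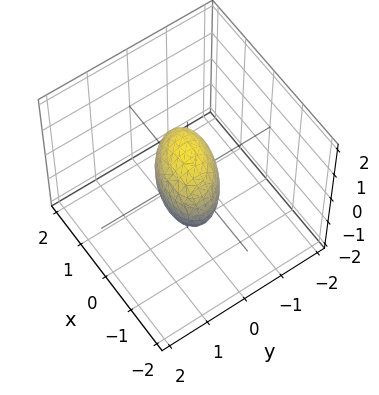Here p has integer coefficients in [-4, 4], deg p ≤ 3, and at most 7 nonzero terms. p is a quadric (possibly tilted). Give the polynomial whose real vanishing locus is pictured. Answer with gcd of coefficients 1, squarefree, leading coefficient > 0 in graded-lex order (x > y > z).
x^2 + x*y + 2*y^2 + z^2 - 1

1. The degree is 2 — a generic line meets the surface in up to 2 points.
2. Observable constraints: the z-axis gridline crossings are at z ∈ {-1, 1}; among the integer gridlines, it crosses the x-axis at x ∈ {-1, 1}.
3. The integer polynomial consistent with all of this is the stated p.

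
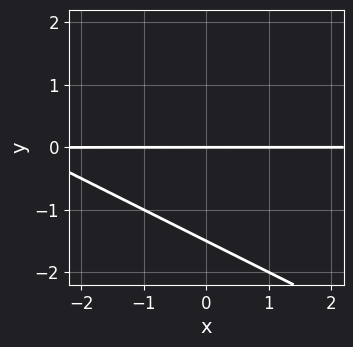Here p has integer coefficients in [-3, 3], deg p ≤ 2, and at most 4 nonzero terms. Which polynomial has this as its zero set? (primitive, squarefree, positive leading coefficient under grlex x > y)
Degree: a generic line meets the curve in up to 2 points, so deg p = 2.
Against the integer gridlines: the visible x-axis segment lies entirely on the curve; it crosses the y-axis at the gridline y = 0.
Fitting integer coefficients to these (and the overall shape) gives p.

x*y + 2*y^2 + 3*y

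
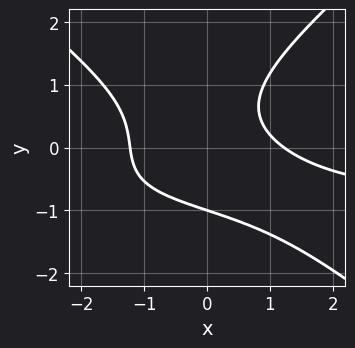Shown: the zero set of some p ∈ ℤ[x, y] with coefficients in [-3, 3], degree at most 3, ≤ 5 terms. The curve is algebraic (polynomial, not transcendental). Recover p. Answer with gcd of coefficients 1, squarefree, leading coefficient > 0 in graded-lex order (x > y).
1. Degree: a generic line meets the curve in up to 3 points, so deg p = 3.
2. Against the integer gridlines: one y-axis crossing is at y = -1.
3. Together with the visible shape, these determine p as stated.

2*x^2*y - 3*y^3 + 2*x^2 + 3*x*y - 3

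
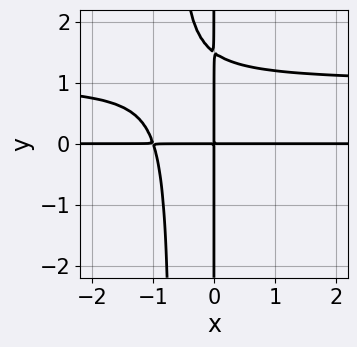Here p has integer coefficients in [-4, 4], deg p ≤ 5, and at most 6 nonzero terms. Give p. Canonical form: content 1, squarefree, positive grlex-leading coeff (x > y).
(a) Degree: a generic line meets the curve in up to 4 points, so deg p = 4.
(b) From the visible intercepts: the visible x-axis segment lies entirely on the curve; every point of the y-axis in the box is on the curve.
(c) Assembling these constraints gives the stated polynomial.

3*x^2*y^2 - 3*x^2*y + 2*x*y^2 - 3*x*y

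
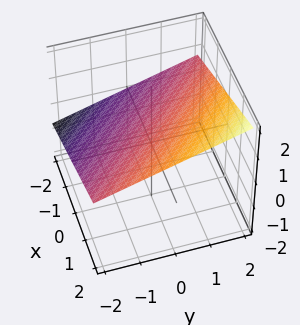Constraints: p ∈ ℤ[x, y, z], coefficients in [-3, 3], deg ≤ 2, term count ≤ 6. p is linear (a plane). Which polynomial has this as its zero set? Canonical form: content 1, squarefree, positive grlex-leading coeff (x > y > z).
x + y - 3*z + 2

(a) Degree: the surface is flat (a plane), so deg p = 1.
(b) Observable constraints: it crosses the x-axis at the gridline x = -2; one y-axis crossing is at y = -2.
(c) Putting this together gives p.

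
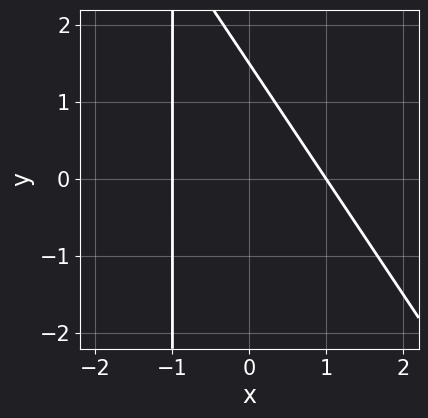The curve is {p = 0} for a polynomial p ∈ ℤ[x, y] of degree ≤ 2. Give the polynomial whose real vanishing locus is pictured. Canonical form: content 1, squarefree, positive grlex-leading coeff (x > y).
(a) Degree: a generic line meets the curve in up to 2 points, so deg p = 2.
(b) Checking where it meets the axes: the x-axis gridline crossings are at x ∈ {-1, 1}.
(c) Matching integer coefficients to the picture gives p.

3*x^2 + 2*x*y + 2*y - 3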